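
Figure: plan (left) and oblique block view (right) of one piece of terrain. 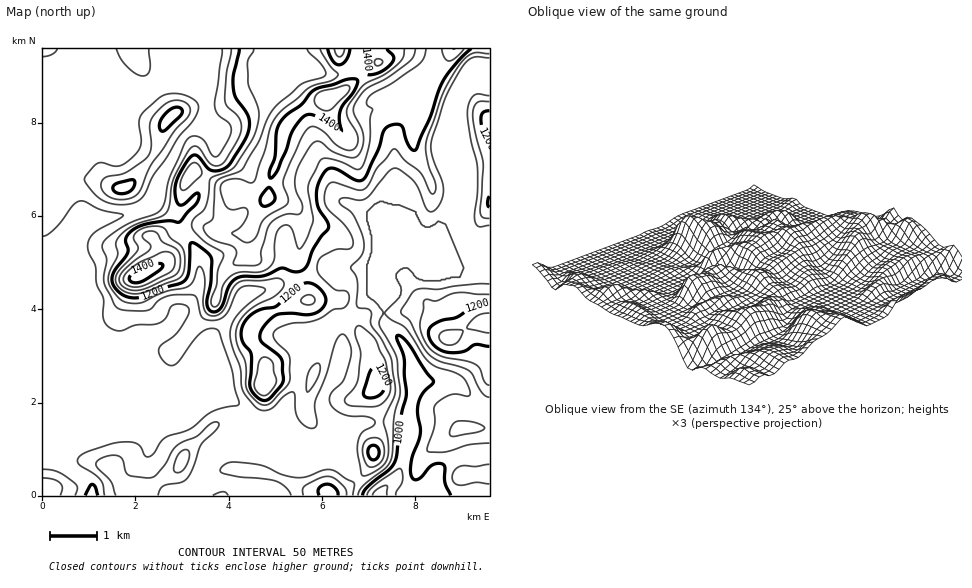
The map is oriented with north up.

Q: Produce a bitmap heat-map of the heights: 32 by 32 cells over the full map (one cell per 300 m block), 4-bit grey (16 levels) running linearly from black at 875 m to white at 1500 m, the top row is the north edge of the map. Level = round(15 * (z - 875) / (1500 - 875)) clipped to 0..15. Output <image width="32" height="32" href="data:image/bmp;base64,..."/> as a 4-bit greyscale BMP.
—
<image width="32" height="32" href="data:image/bmp;base64,Qk12AgAAAAAAAHYAAAAoAAAAIAAAACAAAAABAAQAAAAAAAACAAATCwAAEwsAABAAAAAAAAAAAAAAABEREQAiIiIAMzMzAERERABVVVUAZmZmAHd3dwCIiIgAmZmZAKqqqgC7u7sAzMzMAN3d3QDu7u4A////AGVDRmZVVURVVWeHUhIiJERURFZVZlVVZlVWZVUyMzRVREVmVFZlVVVURFRXYzQ0RERERURFZUREREREWGM0VERERERERFVURERVRFZTJFVVREREREREVUVEZlVVUzRVVURERERERERWZWVWd2Q0RVVEREREREREaYZmVnh0M0RGRERERERERGmXZ1V4dDM0V0RERERERER5l2ZlZ3Q0VmdERERERERFeIZmZWdjNoiIRERERERERoh2ZmV3Q1eZmURERURERVWId3dmZUVniJlEREZmVEaGZ4iYd2VFZ3eIRERYmXZnl1VnmXdURFZmdkREaty5d5h3d4dmVERERFVERFi8y4eaqpiHZlRERERERERnmrqImrqZmHZkREREREREV5qpibvLmZh3ZERERERUREVniJq7zKmph1RERERWVURFVWeJu7zLqHZUREVUV1VVZ3VYiLzM26hmZVVWZEdVVneGV5msvMuod4dVV2RHVVVmZ1aYeavcqYiYZndURlVVVVZld1ebzLqrqHeGRFdVVVVWdmVWis26vLl3h0RXVVVVVodlVnnNzMy5iIhUaFVVVVZ4dVeJrN3sqZmYZGhVVVVVVmVniarO/rmZiXRWVVVVVVVVV5mqq83LqYiFRFVVVWZVVVeZqqq8zcqYh0RVVVVmVVVXmaqqzc3cqZl2"/>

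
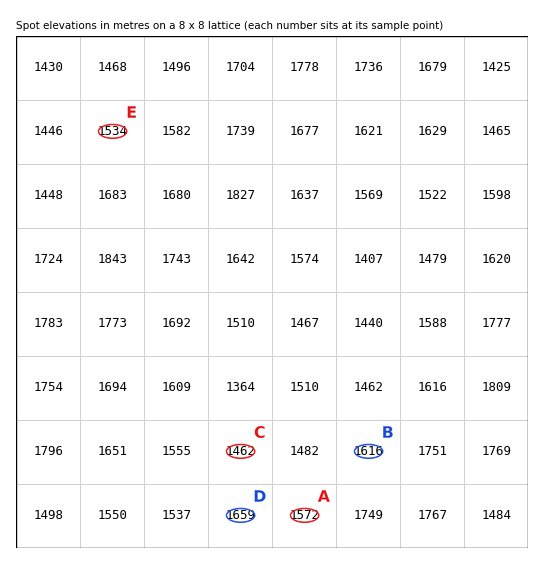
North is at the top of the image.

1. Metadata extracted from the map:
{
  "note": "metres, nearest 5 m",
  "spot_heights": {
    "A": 1570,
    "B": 1615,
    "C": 1460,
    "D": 1660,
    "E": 1535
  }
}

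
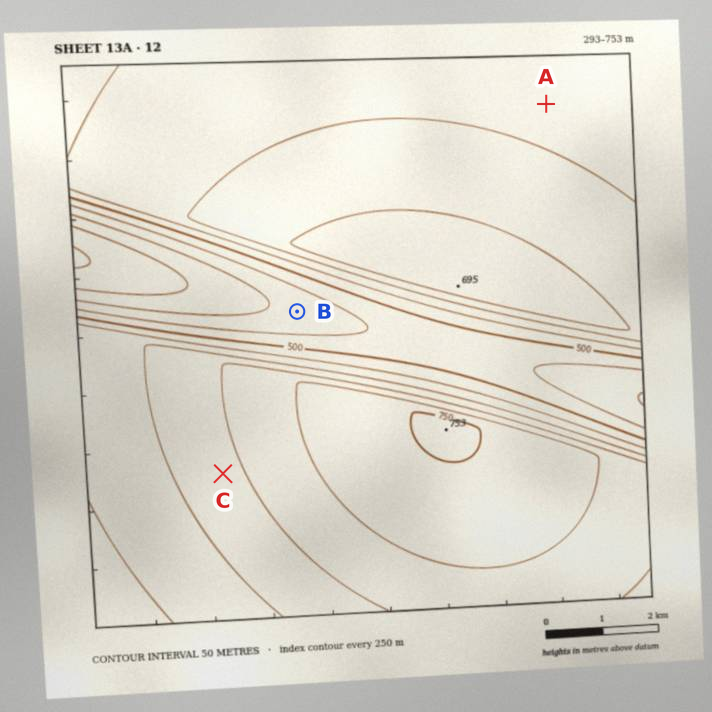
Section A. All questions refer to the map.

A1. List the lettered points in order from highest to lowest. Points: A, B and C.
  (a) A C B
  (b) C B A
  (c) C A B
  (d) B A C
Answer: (c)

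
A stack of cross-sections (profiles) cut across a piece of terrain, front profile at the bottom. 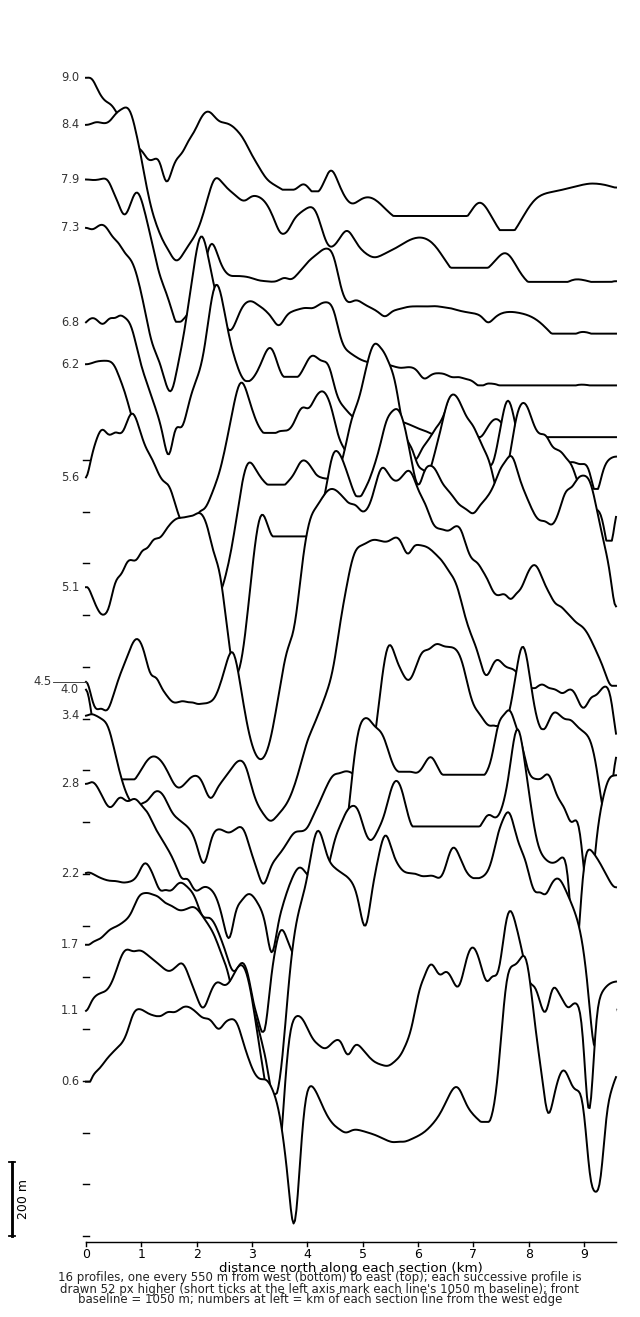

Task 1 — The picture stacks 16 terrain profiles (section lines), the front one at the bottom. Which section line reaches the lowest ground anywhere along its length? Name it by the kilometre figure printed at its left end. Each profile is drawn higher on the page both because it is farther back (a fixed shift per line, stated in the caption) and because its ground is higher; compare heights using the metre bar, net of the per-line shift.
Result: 0.6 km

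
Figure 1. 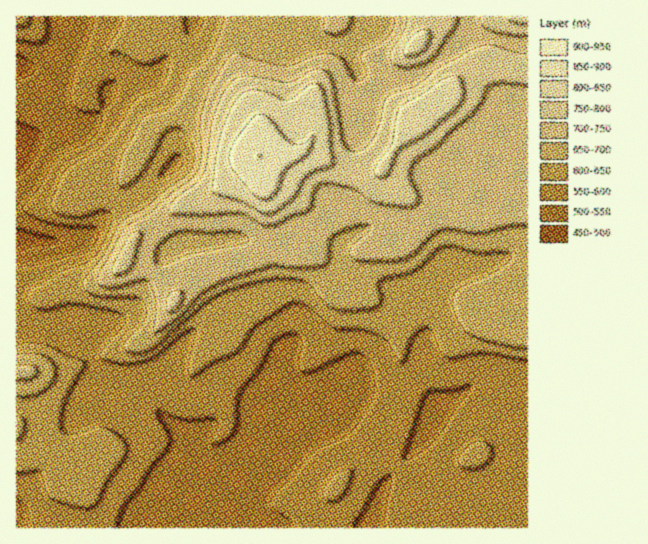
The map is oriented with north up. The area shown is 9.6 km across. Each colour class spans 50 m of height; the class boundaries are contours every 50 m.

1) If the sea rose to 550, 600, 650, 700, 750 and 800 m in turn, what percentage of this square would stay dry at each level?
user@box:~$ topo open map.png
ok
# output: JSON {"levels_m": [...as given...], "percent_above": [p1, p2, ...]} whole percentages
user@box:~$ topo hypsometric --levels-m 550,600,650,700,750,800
{"levels_m": [550, 600, 650, 700, 750, 800], "percent_above": [84, 58, 41, 29, 13, 6]}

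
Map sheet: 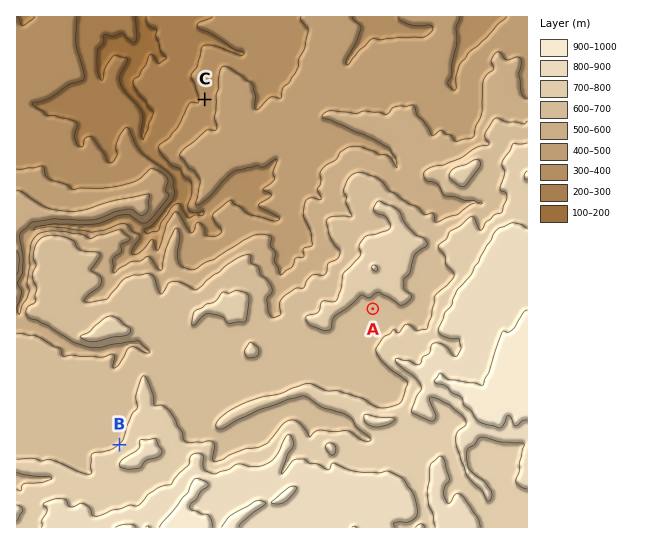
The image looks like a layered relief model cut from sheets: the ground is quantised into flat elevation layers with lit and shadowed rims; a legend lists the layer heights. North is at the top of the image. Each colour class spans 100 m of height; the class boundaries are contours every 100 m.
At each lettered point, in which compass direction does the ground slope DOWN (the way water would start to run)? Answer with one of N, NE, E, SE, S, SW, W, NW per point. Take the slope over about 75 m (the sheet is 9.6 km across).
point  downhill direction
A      S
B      NW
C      W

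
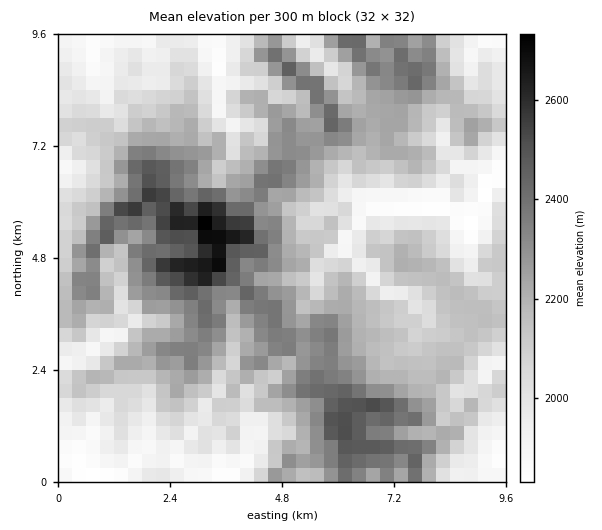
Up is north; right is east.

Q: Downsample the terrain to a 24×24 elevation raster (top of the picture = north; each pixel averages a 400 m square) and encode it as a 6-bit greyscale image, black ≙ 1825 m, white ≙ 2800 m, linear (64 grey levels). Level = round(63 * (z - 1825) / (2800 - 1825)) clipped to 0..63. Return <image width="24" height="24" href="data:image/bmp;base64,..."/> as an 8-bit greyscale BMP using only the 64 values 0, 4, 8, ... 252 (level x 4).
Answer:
<image width="24" height="24" href="data:image/bmp;base64,Qk12BgAAAAAAADYEAAAoAAAAGAAAABgAAAABAAgAAAAAAEACAAATCwAAEwsAAAABAAAAAAAAAAAAAAEBAQACAgIAAwMDAAQEBAAFBQUABgYGAAcHBwAICAgACQkJAAoKCgALCwsADAwMAA0NDQAODg4ADw8PABAQEAAREREAEhISABMTEwAUFBQAFRUVABYWFgAXFxcAGBgYABkZGQAaGhoAGxsbABwcHAAdHR0AHh4eAB8fHwAgICAAISEhACIiIgAjIyMAJCQkACUlJQAmJiYAJycnACgoKAApKSkAKioqACsrKwAsLCwALS0tAC4uLgAvLy8AMDAwADExMQAyMjIAMzMzADQ0NAA1NTUANjY2ADc3NwA4ODgAOTk5ADo6OgA7OzsAPDw8AD09PQA+Pj4APz8/AEBAQABBQUEAQkJCAENDQwBEREQARUVFAEZGRgBHR0cASEhIAElJSQBKSkoAS0tLAExMTABNTU0ATk5OAE9PTwBQUFAAUVFRAFJSUgBTU1MAVFRUAFVVVQBWVlYAV1dXAFhYWABZWVkAWlpaAFtbWwBcXFwAXV1dAF5eXgBfX18AYGBgAGFhYQBiYmIAY2NjAGRkZABlZWUAZmZmAGdnZwBoaGgAaWlpAGpqagBra2sAbGxsAG1tbQBubm4Ab29vAHBwcABxcXEAcnJyAHNzcwB0dHQAdXV1AHZ2dgB3d3cAeHh4AHl5eQB6enoAe3t7AHx8fAB9fX0Afn5+AH9/fwCAgIAAgYGBAIKCggCDg4MAhISEAIWFhQCGhoYAh4eHAIiIiACJiYkAioqKAIuLiwCMjIwAjY2NAI6OjgCPj48AkJCQAJGRkQCSkpIAk5OTAJSUlACVlZUAlpaWAJeXlwCYmJgAmZmZAJqamgCbm5sAnJycAJ2dnQCenp4An5+fAKCgoAChoaEAoqKiAKOjowCkpKQApaWlAKampgCnp6cAqKioAKmpqQCqqqoAq6urAKysrACtra0Arq6uAK+vrwCwsLAAsbGxALKysgCzs7MAtLS0ALW1tQC2trYAt7e3ALi4uAC5ubkAurq6ALu7uwC8vLwAvb29AL6+vgC/v78AwMDAAMHBwQDCwsIAw8PDAMTExADFxcUAxsbGAMfHxwDIyMgAycnJAMrKygDLy8sAzMzMAM3NzQDOzs4Az8/PANDQ0ADR0dEA0tLSANPT0wDU1NQA1dXVANbW1gDX19cA2NjYANnZ2QDa2toA29vbANzc3ADd3d0A3t7eAN/f3wDg4OAA4eHhAOLi4gDj4+MA5OTkAOXl5QDm5uYA5+fnAOjo6ADp6ekA6urqAOvr6wDs7OwA7e3tAO7u7gDv7+8A8PDwAPHx8QDy8vIA8/PzAPT09AD19fUA9vb2APf39wD4+PgA+fn5APr6+gD7+/sA/Pz8AP39/QD+/v4A////AAwEBAggKBgQCAgoZGhgeJh8gHiEPCAUDAgIGBwMGBQsGBwQQGxshKSonJSMVDQcCBQMGCwUJCwkMDwQOEhwnLCYkHhoaFQgFCAkJDggOEQkQDAoNFBwpKygpJiEVFQ4JDRELEAsTFxANEhMaHiMnKygmHxkUDhMQEBYWExEWGxkQFhQTHSUkIhsZGBYXEAgOBQYRGRkdHyAZEx8dGh8iHRkVFRQWFgwGDQ0EDBkfICEeFBshIyAjGxcWExEUFBQQFhQOCw8TGyMkFx8kHR4iGxcUEg8SFRYVGBsZDRcdICYhHCUkHBQYGRYTDgwUFhYUGCQZEyAkKywnJSIaFxETGA8JDxMVFQ8REyAVFiIuMzY4KCAgGhQNEAcSGBcWCw0TEyIeGCQlKS43LCohGBYNBREUGBQOBgkSEBkpICEsMTQ4NSohFxAUBwsNEBEOAwINEBQhLSwrMjM0KCMdFA4ODQMDAgICAgELDA8VHSstJyQjHSIeGxYQCAYGBwUDDAMFBAoTHioqIhwTGh0mIhsUDxIPExQNCQMBCQ4SGiUiIB8YEBceIB4YFRYYGRgOCwwFEBATFBkaGRcWDBEbIB0hHxkaFxEJFhgODxEPDhUUGBUICQ8bHhknHhobGxUOGBcSCwsHDw0RExIGEhoTExwiFRkbHRoXFg8NCwcFCgkIDxAECAsSIiUWERwhJSYcEQsLCAQECgwIDgoBChYgIhIMFyQfJSMYCQkJBgMDBgUICgcCCBIfEggYJiEeIB8WDAMEA=="/>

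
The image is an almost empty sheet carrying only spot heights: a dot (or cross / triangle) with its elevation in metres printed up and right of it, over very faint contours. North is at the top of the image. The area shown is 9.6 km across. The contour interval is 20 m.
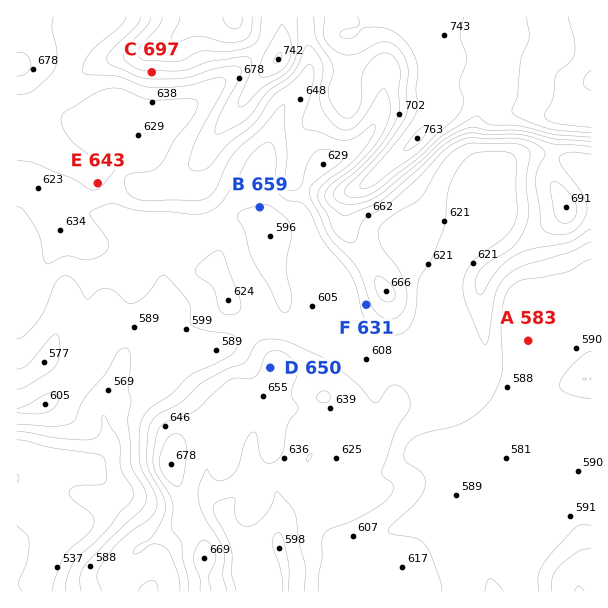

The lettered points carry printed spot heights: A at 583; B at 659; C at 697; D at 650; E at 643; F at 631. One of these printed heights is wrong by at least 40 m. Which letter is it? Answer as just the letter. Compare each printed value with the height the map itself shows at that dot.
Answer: B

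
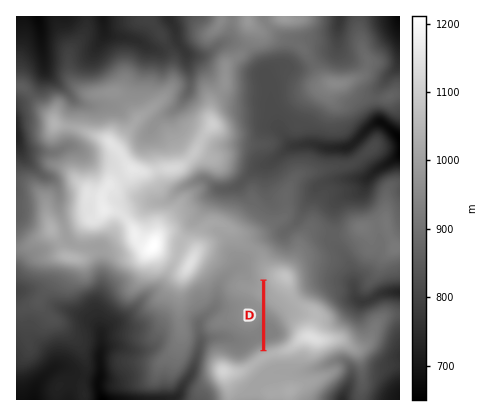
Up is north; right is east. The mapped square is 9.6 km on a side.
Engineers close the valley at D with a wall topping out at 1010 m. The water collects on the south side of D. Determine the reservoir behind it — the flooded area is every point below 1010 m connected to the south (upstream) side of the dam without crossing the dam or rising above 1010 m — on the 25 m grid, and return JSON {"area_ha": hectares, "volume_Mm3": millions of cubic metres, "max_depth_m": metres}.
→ {"area_ha": 57.2, "volume_Mm3": 22.74, "max_depth_m": 75}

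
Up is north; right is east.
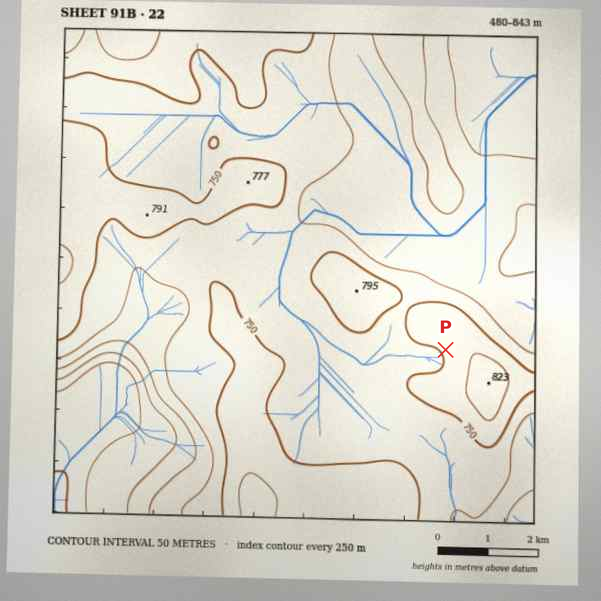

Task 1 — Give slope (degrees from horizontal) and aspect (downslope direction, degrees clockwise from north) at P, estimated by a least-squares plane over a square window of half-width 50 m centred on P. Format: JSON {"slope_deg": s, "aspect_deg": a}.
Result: {"slope_deg": 5, "aspect_deg": 237}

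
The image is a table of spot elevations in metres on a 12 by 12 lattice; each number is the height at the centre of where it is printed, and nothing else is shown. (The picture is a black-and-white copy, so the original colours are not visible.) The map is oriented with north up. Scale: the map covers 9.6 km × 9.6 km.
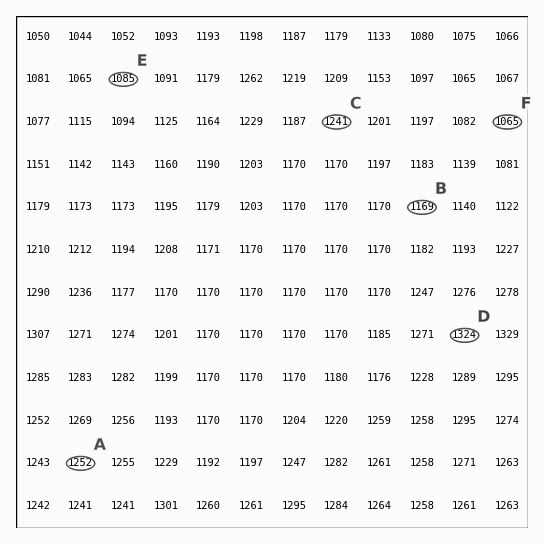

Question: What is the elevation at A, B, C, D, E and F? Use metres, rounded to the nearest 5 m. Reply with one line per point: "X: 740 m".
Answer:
A: 1250 m
B: 1170 m
C: 1240 m
D: 1325 m
E: 1085 m
F: 1065 m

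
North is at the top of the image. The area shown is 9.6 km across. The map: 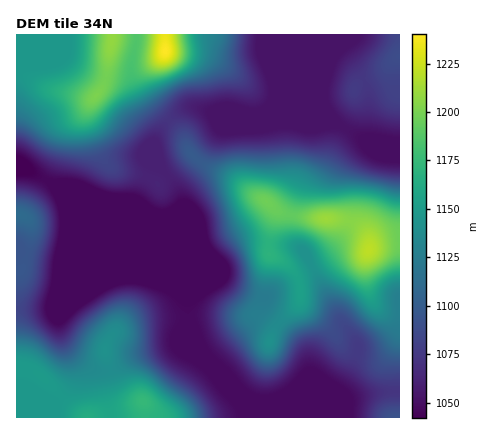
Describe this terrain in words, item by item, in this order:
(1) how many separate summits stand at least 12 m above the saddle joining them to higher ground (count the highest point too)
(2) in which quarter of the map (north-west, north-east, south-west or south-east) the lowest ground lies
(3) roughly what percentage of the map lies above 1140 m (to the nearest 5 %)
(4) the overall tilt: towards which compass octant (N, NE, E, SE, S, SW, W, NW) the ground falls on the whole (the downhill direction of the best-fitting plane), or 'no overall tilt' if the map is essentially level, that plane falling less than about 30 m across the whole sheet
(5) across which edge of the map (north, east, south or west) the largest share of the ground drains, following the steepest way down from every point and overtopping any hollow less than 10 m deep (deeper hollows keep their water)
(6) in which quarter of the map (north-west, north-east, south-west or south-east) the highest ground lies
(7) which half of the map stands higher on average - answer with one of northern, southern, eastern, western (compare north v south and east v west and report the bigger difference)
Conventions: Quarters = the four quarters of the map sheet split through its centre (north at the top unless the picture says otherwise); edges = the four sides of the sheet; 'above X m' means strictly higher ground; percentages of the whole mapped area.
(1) There are 7 summits with 12 m or more of prominence.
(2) The lowest point lies in the north-west quarter of the map.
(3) Roughly 25 % of the ground is higher than 1140 m.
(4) No overall tilt - high and low ground are spread across the sheet.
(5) The largest share of the runoff leaves by the western edge.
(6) The highest point lies in the north-west quarter of the map.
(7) The northern half stands higher on average than the southern half.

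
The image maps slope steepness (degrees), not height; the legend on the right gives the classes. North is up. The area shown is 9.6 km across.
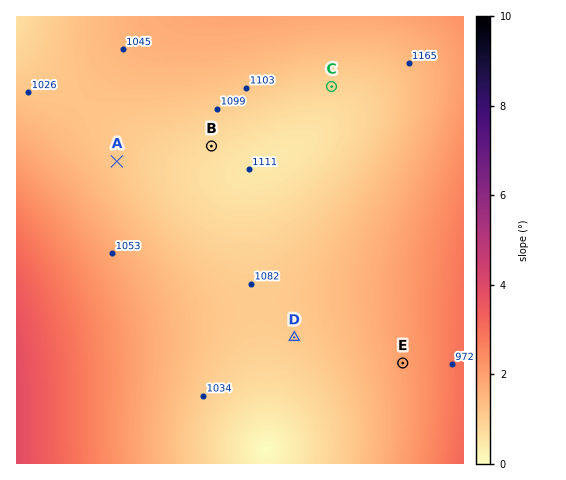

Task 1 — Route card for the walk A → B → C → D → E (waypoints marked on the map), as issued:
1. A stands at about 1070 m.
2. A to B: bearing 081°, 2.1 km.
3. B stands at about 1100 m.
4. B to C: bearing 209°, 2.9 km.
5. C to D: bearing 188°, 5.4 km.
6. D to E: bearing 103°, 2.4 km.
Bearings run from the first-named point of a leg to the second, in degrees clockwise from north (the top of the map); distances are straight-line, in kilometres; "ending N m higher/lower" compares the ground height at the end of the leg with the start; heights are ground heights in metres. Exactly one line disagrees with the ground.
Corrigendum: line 4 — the bearing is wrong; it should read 64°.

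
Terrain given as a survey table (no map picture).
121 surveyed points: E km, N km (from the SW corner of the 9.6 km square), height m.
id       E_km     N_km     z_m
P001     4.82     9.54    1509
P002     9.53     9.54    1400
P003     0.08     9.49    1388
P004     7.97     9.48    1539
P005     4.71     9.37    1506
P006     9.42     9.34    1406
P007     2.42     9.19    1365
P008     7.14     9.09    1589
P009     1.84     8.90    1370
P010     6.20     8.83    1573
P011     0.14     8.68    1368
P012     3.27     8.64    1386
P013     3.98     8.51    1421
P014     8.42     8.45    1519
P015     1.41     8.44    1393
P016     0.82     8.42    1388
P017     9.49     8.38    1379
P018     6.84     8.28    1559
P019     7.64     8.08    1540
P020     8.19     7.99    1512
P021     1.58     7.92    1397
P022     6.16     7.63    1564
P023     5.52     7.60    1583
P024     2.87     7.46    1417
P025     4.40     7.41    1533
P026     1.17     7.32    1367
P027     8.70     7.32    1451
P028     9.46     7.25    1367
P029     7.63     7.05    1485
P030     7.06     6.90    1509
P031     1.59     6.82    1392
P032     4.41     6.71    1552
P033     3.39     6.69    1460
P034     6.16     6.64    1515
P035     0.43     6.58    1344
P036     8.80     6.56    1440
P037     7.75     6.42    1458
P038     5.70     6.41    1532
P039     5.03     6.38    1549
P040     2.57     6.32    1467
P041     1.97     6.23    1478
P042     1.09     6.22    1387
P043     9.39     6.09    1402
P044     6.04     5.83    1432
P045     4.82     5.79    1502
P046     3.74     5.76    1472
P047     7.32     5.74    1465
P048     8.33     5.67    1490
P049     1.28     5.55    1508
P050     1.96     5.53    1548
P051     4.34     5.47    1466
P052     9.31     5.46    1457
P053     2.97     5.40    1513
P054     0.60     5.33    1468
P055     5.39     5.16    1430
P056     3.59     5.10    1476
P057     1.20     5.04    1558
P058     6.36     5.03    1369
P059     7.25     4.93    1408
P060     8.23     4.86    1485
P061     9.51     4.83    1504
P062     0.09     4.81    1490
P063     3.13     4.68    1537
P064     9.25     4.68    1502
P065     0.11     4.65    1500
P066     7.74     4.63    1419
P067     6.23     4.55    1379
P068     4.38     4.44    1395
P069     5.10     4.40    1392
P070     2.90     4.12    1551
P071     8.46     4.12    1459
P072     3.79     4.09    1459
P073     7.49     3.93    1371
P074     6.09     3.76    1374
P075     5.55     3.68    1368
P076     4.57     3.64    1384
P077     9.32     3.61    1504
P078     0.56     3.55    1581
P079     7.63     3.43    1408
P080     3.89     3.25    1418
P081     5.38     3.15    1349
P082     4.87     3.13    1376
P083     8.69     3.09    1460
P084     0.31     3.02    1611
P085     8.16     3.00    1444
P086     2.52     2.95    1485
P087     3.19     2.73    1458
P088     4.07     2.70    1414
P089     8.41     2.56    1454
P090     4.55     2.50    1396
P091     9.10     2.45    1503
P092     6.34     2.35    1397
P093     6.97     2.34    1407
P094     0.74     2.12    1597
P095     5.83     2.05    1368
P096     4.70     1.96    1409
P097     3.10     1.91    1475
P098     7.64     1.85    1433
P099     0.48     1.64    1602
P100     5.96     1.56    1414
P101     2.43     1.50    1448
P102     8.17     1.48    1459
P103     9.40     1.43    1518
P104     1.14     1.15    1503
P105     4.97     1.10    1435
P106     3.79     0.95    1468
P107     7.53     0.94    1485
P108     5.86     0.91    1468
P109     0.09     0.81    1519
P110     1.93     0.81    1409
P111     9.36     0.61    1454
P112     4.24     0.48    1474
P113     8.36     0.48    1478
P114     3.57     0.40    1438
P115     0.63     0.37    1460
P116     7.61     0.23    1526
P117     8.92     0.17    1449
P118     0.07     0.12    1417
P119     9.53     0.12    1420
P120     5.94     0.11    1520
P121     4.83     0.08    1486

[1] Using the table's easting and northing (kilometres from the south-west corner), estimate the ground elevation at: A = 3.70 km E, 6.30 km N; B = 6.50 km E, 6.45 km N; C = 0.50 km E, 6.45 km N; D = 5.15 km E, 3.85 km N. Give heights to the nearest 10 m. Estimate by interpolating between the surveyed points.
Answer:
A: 1470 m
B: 1480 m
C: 1350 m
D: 1380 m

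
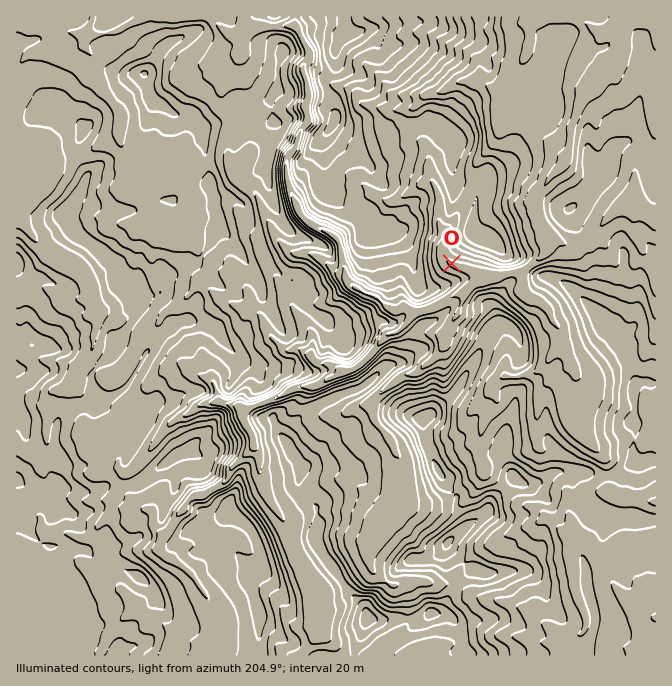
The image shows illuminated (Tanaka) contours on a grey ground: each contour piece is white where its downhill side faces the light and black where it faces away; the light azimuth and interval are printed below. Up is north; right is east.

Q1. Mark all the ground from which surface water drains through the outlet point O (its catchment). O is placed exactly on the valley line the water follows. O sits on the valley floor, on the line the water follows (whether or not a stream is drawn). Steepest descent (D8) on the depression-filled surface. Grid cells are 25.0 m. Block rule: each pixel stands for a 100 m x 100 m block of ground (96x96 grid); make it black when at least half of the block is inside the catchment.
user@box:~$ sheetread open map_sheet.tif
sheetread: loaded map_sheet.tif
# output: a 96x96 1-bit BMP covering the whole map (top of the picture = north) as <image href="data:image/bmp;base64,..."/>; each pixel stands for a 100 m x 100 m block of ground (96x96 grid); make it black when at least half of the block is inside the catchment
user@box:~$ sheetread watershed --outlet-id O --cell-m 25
<image width="96" height="96" href="data:image/bmp;base64,Qk2+BAAAAAAAAD4AAAAoAAAAYAAAAGAAAAABAAEAAAAAAIAEAAATCwAAEwsAAAIAAAAAAAAA////AAAAAAAAAAAAAAAAAAAAAAAAAAAAAAAAAAAAAAAAAAAAAAAAAAAAAAAAAAAAAAAAAAAAAAAAAAAAAAAAAAAAAAAAAAAAAAAAAAAAAAAAAAAAAAAAAAAAAAAAAAAAAAAAAAAAAAAAAAAAAAAAAAAAAAAAAAAAAAAAAAAAAAAAAAAAAAAAAAAAAAAAAAAAAAAAAAAAAAAAAAAAAAAAAAAAAAAAAAAAAAAAAAAAAAAAAAAAAAAAAAAAAAAAAAAAAAAAAAAAAAAAAAAAAAAAAAAAAAAAAAAAAAAAAAAAAAAAAAAAAAAAAAAAAAAAAAAAAAAAAAAAAAAAAAAAAAAAAAAAAAAAAAAAAAAAAAAAAAAAAAAAAAAAAAAAAAAAAAAAAAAAAAAAAAAAAAAAAAAAAAAAAAAAAAAAAAAAAAAAAAAAAAAAAAAAAAAAAAAAAAAAAAAAAAAAAAAAAAAAAAAAAAAAAAAAAAAAAAAAAAAAAAAAAAAAAAAAAAAAAAAAAAAAAAAAAAAAAAAAAAAAAAAAAAAAAAAAAAAAAAAAAAAAAAAAAAAAAAAAAAAAAAAAAAAAAAAAAAAAAAAAAAAAAAAAAAAAAAAAAAAAAAAAAAAAAAAAAAAAAAAAAAAAAAAAAAAAAAAAAAAAAAAAAAAAAAAAAAAAAAAAAAAAAAAAAAAAAAAAAAAAAAAAAAAAAAAAAAAAAAAAAAAAAAAAAAAAAAAAAAAAAAAAAAAAAAAAAAAAAAAAAAAAAAAAAAAAAAAAAAAAAAAAAAAAAAAAAAAAAAAAAAAAAAAAAAAAAAAAAAAAAAAAAAAAAAAAAAAAAAAAAAAAAAAAAAAAAAAAAAAAAAAAAAAAAAAAAAAAAAAAAAAAAAAAAAAAAAAAAAAAAAAAAAAAAAAABAAAAAAAAAAAAAAADgAAAAAAAAAAAAAADwAAAAAAAAAAAAAAD4AAAAAAAAAAAAAAH4AAAAAAAAAAAAAAH8AAAAAAAAAAAAAAP+AAAAAAAAAAAAAAf/AAAAAAAAAAAAAD//gAAAAAAAAAAAAH//gAAAAAAAAAAAAP//gAAAAAAAAAAAAP//gAAAAAAAAAAAB///gAAAAAAAAAAAD///gAAAAAAAAAAAH///gAAAAAAAAAAAP///gAAAAAAAAAAAP//8AAAAAAAAAAAAP//8AAAAAAAAAAAAP//8AAAAAAAAAAAAP//8AAAAAAAAAAAAP//8AAAAAAAAAAAAP//8AAAAAAAAAAAAP//4AAAAAAAAAAAAHAfwAAAAAAAAAAAAGAHgAAAAAAAAAAAAAAAAAAAAAAAAAAAAAAAAAAAAAAAAAAAAAAAAAAAAAAAAAAAAAAAAAAAAAAAAAAAAAAAAAAAAAAAAAAAAAAAAAAAAAAAAAAAAAAAAAAAAAAAAAAAAAAAAAAAAAAAAAAAAAAAAAAAAAAAAAAAAAAAAAAAAAAAAAAAAAAAAAAAAAAAAAAAAAAAAAAAAAAAAAAAAAAAAAAAAAAAAAAAAAAAAAAAAAAAAAAAAAAAAAAAAAAAAAAAAAAAAAAAAA="/>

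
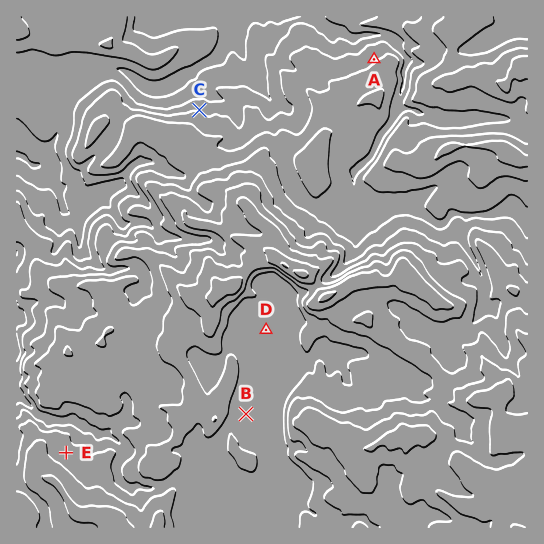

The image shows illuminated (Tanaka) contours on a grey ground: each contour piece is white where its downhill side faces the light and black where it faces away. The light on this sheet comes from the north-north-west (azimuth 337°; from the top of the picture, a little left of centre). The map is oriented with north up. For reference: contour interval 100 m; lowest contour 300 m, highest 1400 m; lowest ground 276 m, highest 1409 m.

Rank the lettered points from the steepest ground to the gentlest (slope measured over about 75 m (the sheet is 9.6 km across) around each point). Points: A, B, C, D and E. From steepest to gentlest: C A E B D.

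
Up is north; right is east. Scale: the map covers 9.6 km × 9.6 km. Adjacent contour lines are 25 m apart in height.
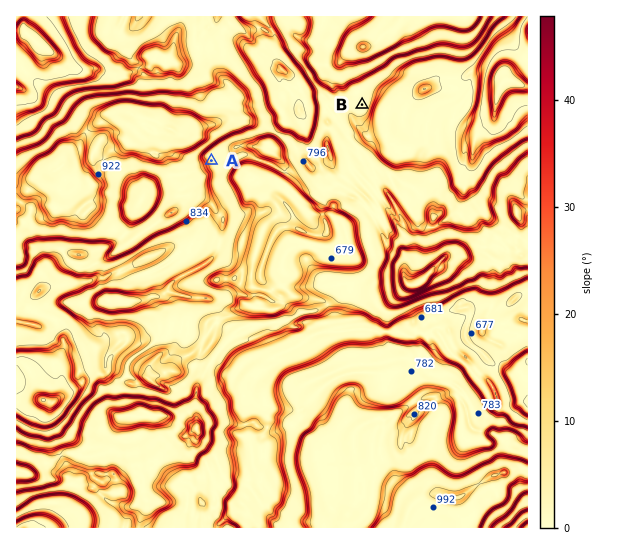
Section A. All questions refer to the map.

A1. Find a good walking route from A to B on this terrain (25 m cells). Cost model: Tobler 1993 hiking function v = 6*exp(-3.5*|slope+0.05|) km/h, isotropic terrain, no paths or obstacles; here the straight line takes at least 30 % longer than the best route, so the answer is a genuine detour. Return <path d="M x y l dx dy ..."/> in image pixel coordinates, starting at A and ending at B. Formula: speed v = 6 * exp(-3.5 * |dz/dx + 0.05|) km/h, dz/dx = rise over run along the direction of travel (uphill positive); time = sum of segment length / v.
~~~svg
<path d="M211 161l8-8 3-2 7-6 25-12 20 0 5 2 3 0 17 8 3 0 3 2 2 0 3-2 13-13 8-4 6-5 2-2 7-6 16-8"/>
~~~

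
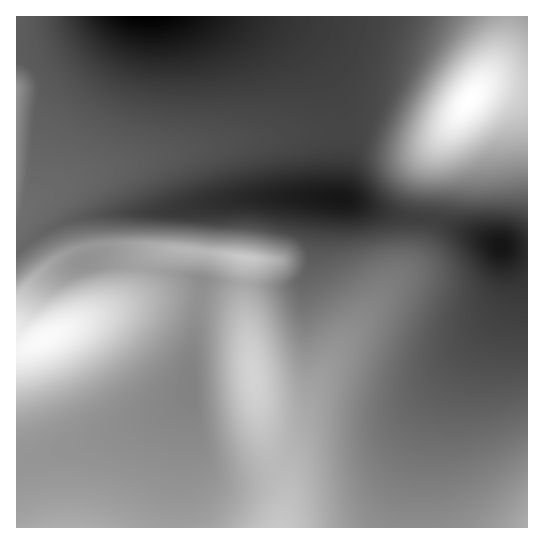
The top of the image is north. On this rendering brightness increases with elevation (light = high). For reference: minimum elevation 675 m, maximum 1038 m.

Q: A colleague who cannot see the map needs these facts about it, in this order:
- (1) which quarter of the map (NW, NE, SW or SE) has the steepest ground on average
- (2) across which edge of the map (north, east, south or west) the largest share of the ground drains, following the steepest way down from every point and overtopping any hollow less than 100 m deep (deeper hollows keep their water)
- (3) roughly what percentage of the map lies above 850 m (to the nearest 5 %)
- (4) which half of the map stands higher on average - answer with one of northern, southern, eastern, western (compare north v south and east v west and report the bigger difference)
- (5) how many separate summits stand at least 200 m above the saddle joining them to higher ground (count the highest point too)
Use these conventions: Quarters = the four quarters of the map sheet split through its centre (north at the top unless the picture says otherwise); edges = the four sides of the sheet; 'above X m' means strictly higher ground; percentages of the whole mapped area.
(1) The steepest ground, on average, is in the north-east quarter.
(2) Drainage is mainly to the east: more ground falls towards that edge than towards any other.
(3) About 50 % of the map lies above 850 m.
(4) Taken as a whole, the southern half is higher than the northern.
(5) Counting only tops that stand 200 m proud, the map has 2 summits.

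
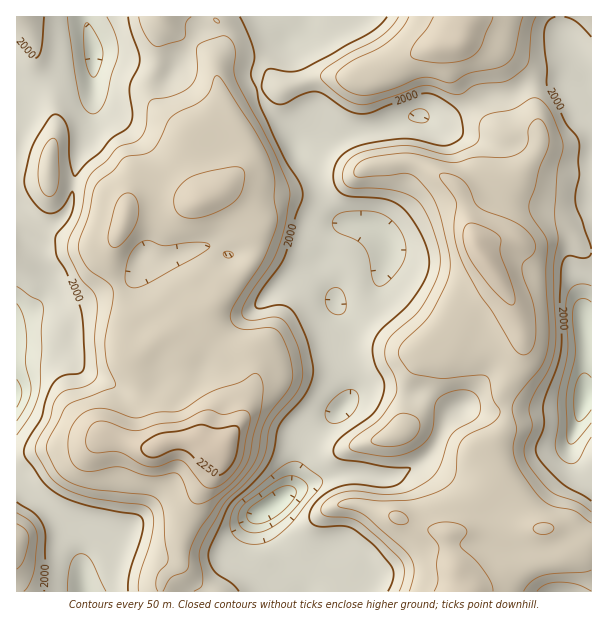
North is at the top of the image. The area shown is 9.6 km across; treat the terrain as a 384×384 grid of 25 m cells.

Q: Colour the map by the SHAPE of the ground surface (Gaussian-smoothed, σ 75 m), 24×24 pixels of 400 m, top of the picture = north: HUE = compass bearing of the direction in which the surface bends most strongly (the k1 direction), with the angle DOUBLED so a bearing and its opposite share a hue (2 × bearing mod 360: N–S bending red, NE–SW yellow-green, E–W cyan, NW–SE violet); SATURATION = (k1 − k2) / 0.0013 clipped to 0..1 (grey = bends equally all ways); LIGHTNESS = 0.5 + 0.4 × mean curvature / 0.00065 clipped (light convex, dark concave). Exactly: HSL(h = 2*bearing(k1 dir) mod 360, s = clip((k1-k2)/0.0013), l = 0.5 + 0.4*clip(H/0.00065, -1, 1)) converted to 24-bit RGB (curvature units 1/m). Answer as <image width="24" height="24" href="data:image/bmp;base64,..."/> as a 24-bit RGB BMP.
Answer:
<image width="24" height="24" href="data:image/bmp;base64,Qk32BgAAAAAAADYAAAAoAAAAGAAAABgAAAABABgAAAAAAMAGAAATCwAAEwsAAAAAAAAAAAAAhNZxT2uSWSZ9X6+PL1WZ08OtxnGCVNygQ7Swkj9wgnODhXN/dYaAgoR9ZXl0Izs70q9GjYViocB9oG6kr2iW4j+oYjmqU8yIrtSPLCl4dT6cbauILGB8xIlszJhwu91BJjhLaH6wmnKxjnqLfIVuf3dudDdTbCsxTt4/WKpdoLdlf1hrhGpwoV+LgXe+qJ3B6M3nRRaPhGuMhXdgOGVLVX411ruK65t9CqhaAaWPgCPk8W/X0TAnUEcidSlUlty5b8y7e6m6rH24cWaReGqSh4C6fafDgMfEhRcydhM0dTkXgmwmiIw1FH9InMRj7Hxm9ccUFSoJADMHDnxp+Mz/3Mz/zOn/zuH9sXTosWyzm1xihW9ycYd2X8mAZLXFfcykbhtKxChzocnOfr3Na2O/e7gwLGk/y0RJ+9bQYpi1IXeXATIfIYoAYJwAb1cBLyoEc3ggpkpesVpYlYF4frWEbMiQW3NJdx8mniHTn8/Gw42xuH2sWS2y7MDsHTyuZNGr8OHWvqrfE0/WHEXlYIG+7TCQsT4hk7UzDXMHH2NRxJODjpyAq9puUGA4OX9znxvDa13D0pW9pZK6r6jOYbzyi4/jwav8oaborZXe8p+gL0lpM1Z0SqCZJ5bo3ML78tH62sjmAHmTdsbO043G2JqLdVGyNLFYACtmk0VcsrpqhsGpxcGIfT1GWHgxTGEmwqE7jWNJ+oeF6D+vFmhLR5xDGUEoL1sl06NW0Yd9qypCDyUOnmwe4Ndbpp9MqL5uABwzI2c5c99dVpVOvycfm1w4cpBfgYVnP4JGmYdWrG5cyXmg06DcI2KXalGjP3p1jocrs3gkxUg6PFWRL8iBzaCCyqNYfL1EBgktSo+8isFOYC1JvVY+o7qSjoF0doVvbH5mbYNjiZZtppyAwcydOSaWbWSPYDSXlHm5qcKljJK0g4GyW3mdpXNh4sWjeL2TAA1xaVCKtK+AMzN3m8l6pKp/nXmZhHuVf32IYqePcqHRy7TVuH2HXDCBbG6IM2GZha/Ezp7FpX+VjX6JeGKJqF5hzt2qodKNAgA/UppIkqVyU0OAfbdUr6qCc3+NjHd7lHqLwNBcAEoMwrQs0jFkclSKd1WGWY9tM39SjVdz03mGlXZ/e0N0o9Fzrc6OzsBoEQQvY8GATniCjTpRWbM5arZYdXCNlX2Ve4eJv4ST6mtaBC8Vkm1FmWVsU2eAb6ZzWW6CO29vv2pluUhoqjtXpfOnvIBg2h9zLgtwcK2mWi1/uWdun8WUObM4UXVfaItam3h9ZZKJ6oWfUETZKoR+b3mGd3KSh515TWB7YVBycFY/wCVHtfeywKBEyLBBhRuVTUCVcVCLIkCkvKLauX6g2JZzMmRxj5ZSXYE9f2xPi6Bh576fHFd8a3WEdaainXibZT9wcEtdTk1xl9efvemxnFLLt93XgxvPZ73GmUSOKI4YGGqOw4Fp5L6wOUOtr1+prYBwTJJkZJl228ylKiaVVo+HfGE2Z1ArXUJCX3hzUZ+Qa/NpsZ9SsZNNm2g/lExqUleUkC6c0uusACRJ1tGbycJ+fkuaWXSqvqjMv5bOWaWkqLxwcF3IRSeW7QxtmpZNSI9wSZeVXappg9ltgFVZoXdcopVidJhtTDxpOiyp9vfLADNjw3ygxYiSjHGkY42Ca5Neo3Zut3Wcn9+fSiCaTiWGbmzx6NL5nJrrWZflvvL8sXTkk3a7lX6zxIKBYopiPFWPIVSH+urRGztkK29XuMJ3vDyDpXh0hopydX9mlr51iuNvQhBHYYttEZlGR98XZk/rb7ruehwbdSskukMnh3VKxYRrh8jEOkKjOWVz6up4aT6jRmyIY1Y7oZRUlbCMpYalgI2ToumbdgxYdEd/b4RuhEs0aHwHLlEGW2AWbDkxXWo+f8SThX26wtOfXsy0ejd+Ym59nbxcYZ9XVy2OflaRbdJ0W5eWrleCvc5+0rY0nBKSunpiWSdDvC8/4LWXu8ErJlAZSEQeMOoSQX0lSHApr95ZkCVifGJ+mYFWZ6VcbcFeIRZ1cKCU0KNnOWJIfkxK4O+PYChiS7O9eWfRfl3/09T4uqLb0Jnjv2zrYqjXt6ptU5WPTrVJQskvWEd6e2V9uMl8XKOTtsJMFhRIkF9K1LNOZYJHM8ac0q2MY2SwUoqEXmZTLXMuJ5UzzHHW4HvcvWzSvZfSuaPLWJa8tbyfWKeYVEiBgEeAnuB7X5OQjS2dSDiOWkiXzcKggsWHPm5mj8xtlVygg1V+an98cYFtUoVKIF0ghzo8w2ZhonFvwJqMfWSluah1gm9JOSUudVI+"/>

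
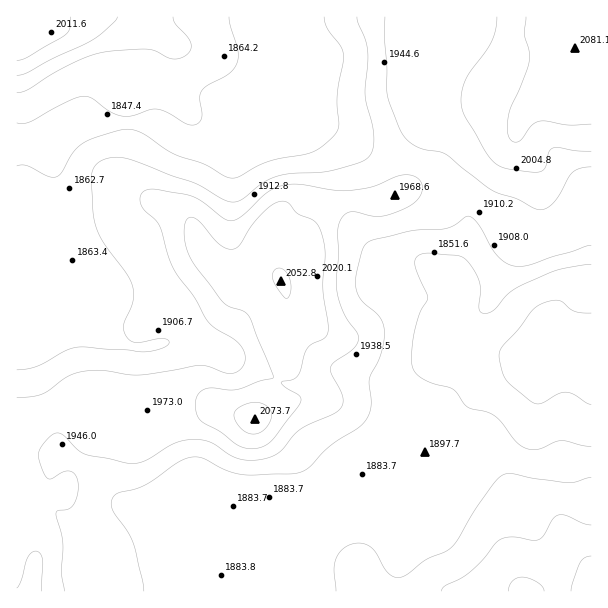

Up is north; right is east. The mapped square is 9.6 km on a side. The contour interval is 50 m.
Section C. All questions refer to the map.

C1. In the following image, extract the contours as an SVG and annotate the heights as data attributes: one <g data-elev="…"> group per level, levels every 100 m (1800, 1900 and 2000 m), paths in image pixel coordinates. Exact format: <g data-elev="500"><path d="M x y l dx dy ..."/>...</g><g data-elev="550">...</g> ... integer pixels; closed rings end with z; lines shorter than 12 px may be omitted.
<g data-elev="1800"><path d="M591 404l-4-1-14-9-7-2-8 2-16 9-5 1-4-1-27-23-4-9-3-15 1-5 3-6 16-16 13-18 10-7 9-3 7-1 5 2 12 9 16 2"/></g><g data-elev="1900"><path d="M144 591l-1-10-10-39-21-35 0-7 4-6 28-9 34-23 14-5 11 1 22 12 17 5 48-1 10-2 10-5 20-21 28-18 9-9 4-14-1-27 10-22 4-23 0-7-4-8-18-17-6-13 0-12 5-21 2-7 5-6 7-3 36-8 36-3 7-3 14-9 5 2 6 7 18 30 7 7 9 4 17-1 61-20"/><path d="M591 478l-16 4-8 1-34-5-21-4-9 1-8 7-15 21-27 43-9 6-19 8-21 16-8 2-7-4-14-22-7-7-11-2-12 4-6 7-4 9-1 9 2 19"/><path d="M17 93l12-4 23-15 20-11 29-10 46-4 8 2 16 8 12-2 7-6 1-7-4-8-11-12-3-7"/><path d="M357 17l1 6 8 18 2 10-3 44 8 31 1 14-1 10-5 8-11 5-27 8-39 2-15 3-15 8-19 16-9 2-11-3-28-16-23-7-40-16-17-3-13 4-7 6-2 7 1 41 3 12 5 12 25 34 7 14 0 13-9 23 1 10 4 7 5 2 6 0 22-4 6 2 1 4-8 5-17 3-58-5-11 0-10 4-27 15-11 3-10 1"/></g><g data-elev="2000"><path d="M42 591l1-31-3-6-4-3-4 1-4 5-7 23-4 8"/><path d="M544 591l-2-4-5-5-7-3-8-2-4 1-5 3-3 4-2 6"/><path d="M591 556l-6 1-5 6-7 19-2 9"/><path d="M251 449l10-2 9-5 29-37 2-4-1-5-15-9-4-4 1-2 11-1 4-4 3-5 4-17 3-6 5-4 13-6 3-8-5-39 2-37-4-22-6-10-18-9-7-9-6-3-9 2-11 8-12 14-12 19-6 5-7 0-7-4-19-22-7-5-6 0-4 9 2 18 6 16 32 42 6 4 13 4 5 4 25 60 0 3-13 3-23 8-31 0-6 3-4 6 0 13 4 9 21 12 16 13z"/><path d="M17 60l10-3 38-22 5-6 1-12"/><path d="M497 17l-1 12-4 11-6 11-19 26-4 10-2 11 1 9 2 7 24 41 7 8 8 4 33 5 5-1 4-3 3-15 4-5 6-1 18 4 15 0"/></g>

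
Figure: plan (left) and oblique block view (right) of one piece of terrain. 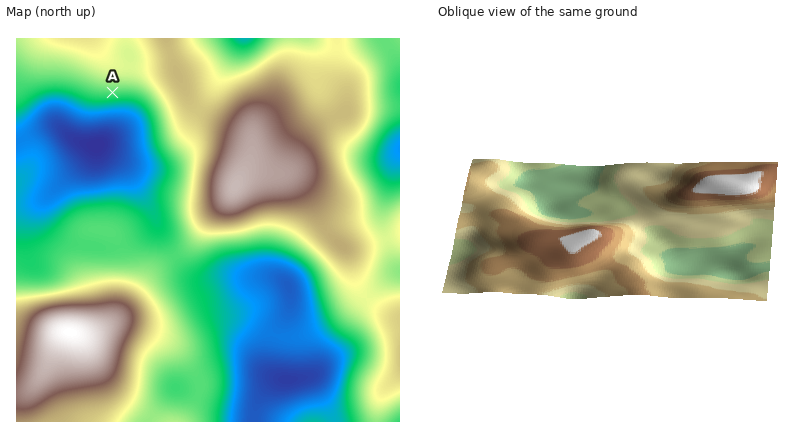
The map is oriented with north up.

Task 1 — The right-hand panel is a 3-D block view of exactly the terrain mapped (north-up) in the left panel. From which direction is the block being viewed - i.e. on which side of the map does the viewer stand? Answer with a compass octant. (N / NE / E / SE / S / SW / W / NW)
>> N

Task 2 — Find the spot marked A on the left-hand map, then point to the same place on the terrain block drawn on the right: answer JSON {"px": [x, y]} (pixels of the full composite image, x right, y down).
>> {"px": [687, 280]}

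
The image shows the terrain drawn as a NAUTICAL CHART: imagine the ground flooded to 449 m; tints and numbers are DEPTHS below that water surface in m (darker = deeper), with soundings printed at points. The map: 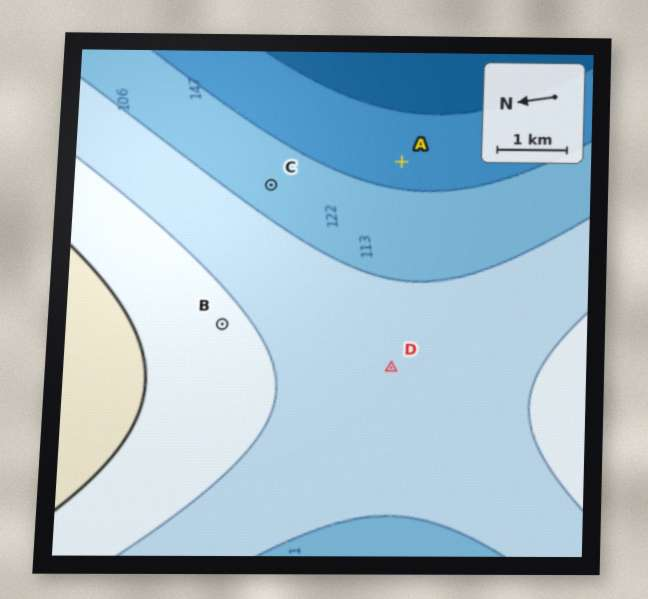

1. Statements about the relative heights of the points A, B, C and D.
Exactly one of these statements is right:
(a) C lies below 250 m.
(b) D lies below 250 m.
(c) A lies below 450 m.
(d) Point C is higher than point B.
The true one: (c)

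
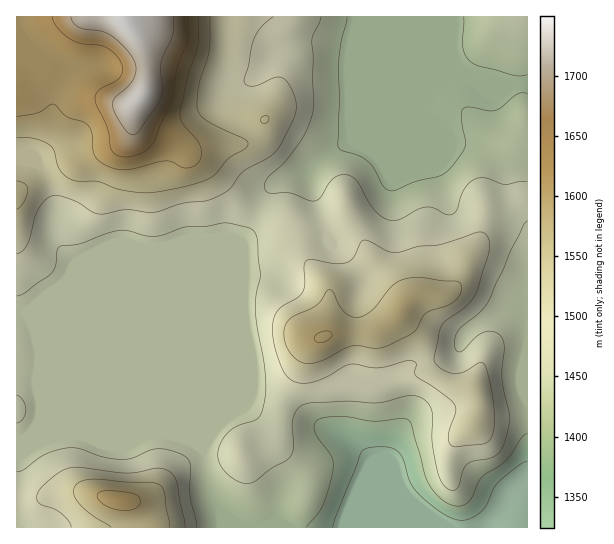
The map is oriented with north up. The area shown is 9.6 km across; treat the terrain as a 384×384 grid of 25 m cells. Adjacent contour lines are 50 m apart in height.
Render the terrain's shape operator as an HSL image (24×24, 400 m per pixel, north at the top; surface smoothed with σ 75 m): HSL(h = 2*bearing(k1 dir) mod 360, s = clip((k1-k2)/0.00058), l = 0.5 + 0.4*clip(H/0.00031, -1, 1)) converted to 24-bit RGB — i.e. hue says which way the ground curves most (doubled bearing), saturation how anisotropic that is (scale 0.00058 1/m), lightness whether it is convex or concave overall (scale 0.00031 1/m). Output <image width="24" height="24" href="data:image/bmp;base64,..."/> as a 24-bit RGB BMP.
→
<image width="24" height="24" href="data:image/bmp;base64,Qk32BgAAAAAAADYAAAAoAAAAGAAAABgAAAABABgAAAAAAMAGAAATCwAAEwsAAAAAAAAAAAAAcUGFiIFNYCoyomoUv6kDNuMAVuVYwd+xOxGuTyl6i1xKfJdPiUVx5sJXcas0JFZvf3+AgH9/gHp8bQ4enHYAKbIAJ5yXkaypVTHim2jYZF73zOP/zOD/1cz/4bXy0sx7HgkqZSRUuaVIWLhMOWp91sKdzZuUEkxoeX+AgH6AfBFizQye3PvQctDBGF5VRpFKMEKIgYa4afLQSvmEi5orfh0s9Xl5/16mYgGWdTKsydKpdKusQ4aBWslhy5aUOECqQnCAcl6BWBOMlYrZ+//MpRMxd4wVC0AeMnQ9PJono78sbE4PSTgMN04UqrwZtysjmymrMzvV4Ofcn2TPk5jGVMmziJGuzC+wbiU9TCIhMlNxscJz/6OEvD172/LZACmUSaBScINngYZKhHBjgH9+doF0e4dShHFdgHp5JJBzzrhwnkaD2ch6a4s8SSQUXRcXm2lUR56lGXujXLKx7LnU8drvvd26IQCacIPAb3GCgIB/gIB/gIB/gH9/gH9/gH9/f3+Ad4F5R35BnkR46J9gjg4kdzYuU3VEmKhMXJk6ESshRnofW6Ag/PKAh9l8MwOoo05SfHmAgIB/gH9/gH9/gH9/gH9/gH9/f3+Af3+Ae32ARix960E3x1dia57Xg43pmKDfvIvfQyTnV/X0gNL55/jTyclEMBZaZ5aDenuAgH9/gH9/gH9/gH9/gH9/gIB/f3+Af3+AfXyANxJl5EVG6KlxUqsZHEcZiW8lSpEpMrKUTfphB3uW/5+J4S89IS1pkWuafHqAgH9/gH9/gH9/gH9/gIB/gIB/f3+Af3+Adm+BJQRb26aq5tzv99T3CyH3e4PVmbx3Mpldh/VVCCkrWd0f9ZuuLCSSj2Z1f3+AgH9/gH9/gH9/gIB/gIB/gIB/f3+Af3+AXlGDDCyawvDjwMHd37bdWU/8oWn597DoiMyzxGUfOEINAEcLv6wlk0GVV5JCb4F1f4B/gH9/gIB/gIB/gIB/gIB/f3+Af3+AR0iDK9OuG8xUrSkq+Ls9MHEqLjtd0Iik96LTyG368dX2Dt/AIn9vYWp7maVuPY5bZIZ/f3+AgIB/gIB/gIB/gIB/f3+Af3+AVl6Cgq1DTkYmNocp2O/JxEjLJlNfPb5Sk9KZkXLc+4XI6oquJk1zTHODhcGBXY24Q15+aoJkf4B/gH9/gIB9f4B/f3+Af3+AXFmCpFSSb4KlTep8Xp0ymydWc7m9P82xpIdMhT0/ulpg8qakR1WoO0NwpeJ3MShxrlSJoZYzSGclclIqkJsiR3kteH4+c39JbEM+VIl5oKmBmbpybz1taI1KZ95nQFR/mZNnVKGyXm647Z+t1WbISjag4e1xFhw0c0NKzF1joGB4UHtqqLl0W257g5BeTIhfVrWNKqrHpcK+i6vLnBjPrd6dW96lNCSUs2qJpJ1XPE4x06ImxmdNgkyG7bjFQxGHfnFLXq1jvmSbeXStvn9zj3VNSpc/Tq5nSs15IZB/VMdiXDiTlSm/7PbVQ3SRIiJBYJ1Yt3KsiS3Fwc+ol27EmHTBw1ZzpADTwanRpT+wqW8lWa8gPp+K2I7coLvTYMGYgng0RGMVHW4CGDoaGbhu8OKpsRuGc0RzVYU/V3I0Onlnts2EpkiDhKtdbVswM3Y8X69bshH09srv5s2/D97OOsvAwLzWpGLft3Lr0KTbTcCPKHpwEpQ0jpAfjzVEgHt/f4B/fIB9RXxhj5k6jlNApJVIRoZySLGASI1RIzZGz3g9/PfMM8GjHuradMDQjDzNwzvD4YKWyYqNOZ2kQ4eVVlx+gH9/f4B/f4B/gH5+bWd/cZiIa4Sjt4mPgJPOXHq9i1e+MReyqdfm+uDR1Nd2CJYzG0cpRTluYVu80a7a68LVdXjBOVqQTFOCf3+Af4B/f3+Af3WHeI6Qbph5VXJ7ssCLkn6UbGaPP3ymOsn3Rqru/7nO9tnVlWu8I1FfLFlVRng2YodB4bOCs2B1UUqKSEaCf3+AgIB/f4B/eIJ/fYp3hXdwb35ifrMrh3N3iXR5e3pARWUTJR0Ox9QA/+FtzFc7QGl7I05zbpNmPY1sw6JhvoNvUFR+SEh+f3+AgIB/gIB/f4B/gnJ+kVVQgmRSpZRkg2x3gy5JpSMSeWwqIStLmf+L1cuDyrKWXrbHDyGCoJtwbHJUgpU9xMZNdk6CRVR9f3+AgIB/gH9/gH9/aFaJs3KdgYuakJyCdD2VmRre27rttK7zfMD+meKprqCG0t2gTG2kFQ9dnG5wemCarYSdwL2HUpSqNVqJfX6AgH9/gH9/gH9/UlSAnWJ8roSEpYSa"/>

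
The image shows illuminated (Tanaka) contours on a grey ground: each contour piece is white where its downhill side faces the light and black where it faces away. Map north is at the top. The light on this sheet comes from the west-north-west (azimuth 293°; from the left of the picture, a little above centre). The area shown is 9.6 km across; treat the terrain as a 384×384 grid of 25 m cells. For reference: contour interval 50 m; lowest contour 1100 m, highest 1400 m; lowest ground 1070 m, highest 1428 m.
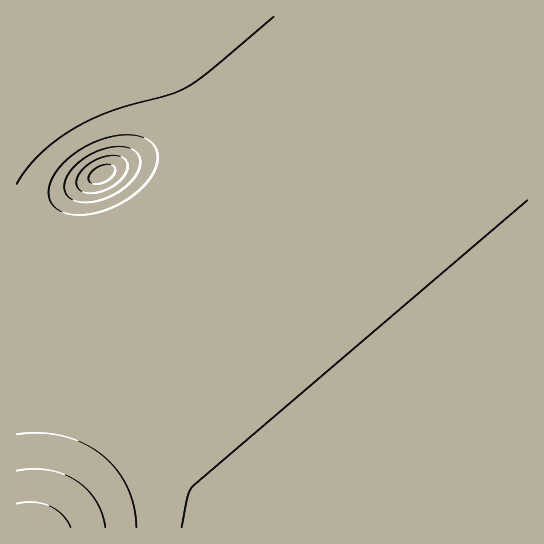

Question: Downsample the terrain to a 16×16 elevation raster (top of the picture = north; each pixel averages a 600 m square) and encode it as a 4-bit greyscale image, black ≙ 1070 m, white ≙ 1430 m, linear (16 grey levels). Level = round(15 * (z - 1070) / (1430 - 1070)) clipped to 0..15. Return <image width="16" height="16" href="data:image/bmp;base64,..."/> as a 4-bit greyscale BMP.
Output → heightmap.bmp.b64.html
<image width="16" height="16" href="data:image/bmp;base64,Qk32AAAAAAAAAHYAAAAoAAAAEAAAABAAAAABAAQAAAAAAIAAAAATCwAAEwsAABAAAAAAAAAAAAAAABEREQAiIiIAMzMzAERERABVVVUAZmZmAHd3dwCIiIgAmZmZAKqqqgC7u7sAzMzMAN3d3QDu7u4A////AO7Kh3d3d2ZnzLmId3d3dmaqmYiHd3d3ZpmYiIh3d3d2mYiIiId3d3eZmIiIiHd3d5mZmIiIiHd3mZmZiIiIh3eZmZmYiIiId5iJmZmIiIiHlkaZmZiIiIioRImZmYiIiKqYmZmZmYiIqqqpmZmZmIiqqqqpmZmZiLqqqqqZmZmY"/>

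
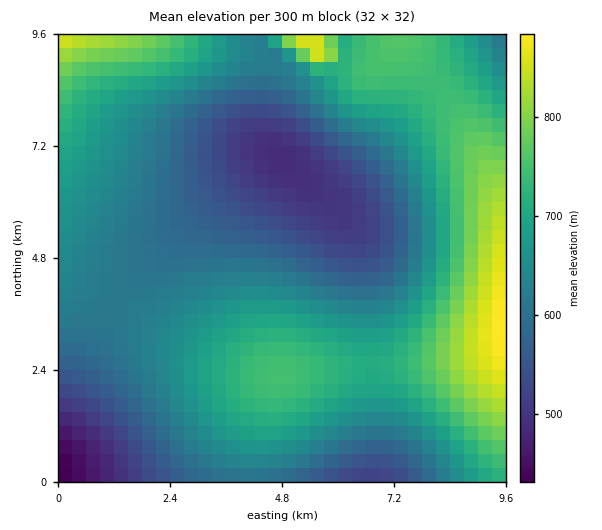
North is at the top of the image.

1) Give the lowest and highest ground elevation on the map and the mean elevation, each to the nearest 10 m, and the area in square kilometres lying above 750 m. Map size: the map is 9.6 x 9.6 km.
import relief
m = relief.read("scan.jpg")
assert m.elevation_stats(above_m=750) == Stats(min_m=420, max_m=890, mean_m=650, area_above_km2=12.4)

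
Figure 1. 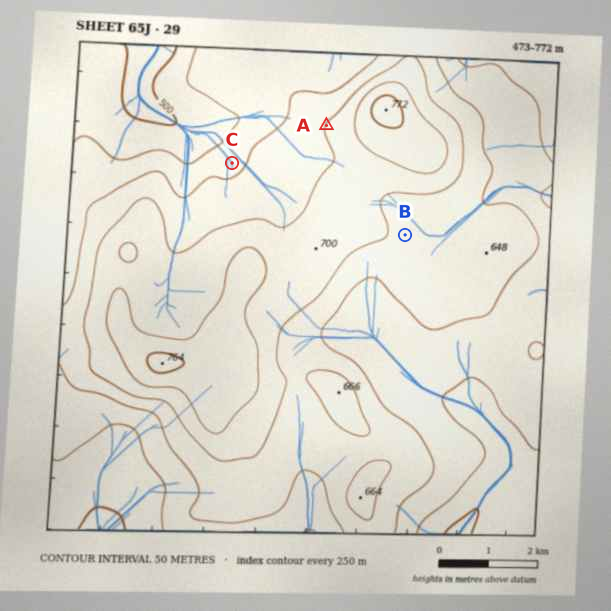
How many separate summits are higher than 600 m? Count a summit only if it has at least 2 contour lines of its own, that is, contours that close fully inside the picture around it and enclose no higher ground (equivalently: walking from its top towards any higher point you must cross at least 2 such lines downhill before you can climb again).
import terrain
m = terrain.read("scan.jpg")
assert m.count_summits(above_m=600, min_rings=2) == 2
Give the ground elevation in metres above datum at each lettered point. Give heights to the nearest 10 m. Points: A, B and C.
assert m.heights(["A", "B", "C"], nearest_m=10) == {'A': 650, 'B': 640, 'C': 580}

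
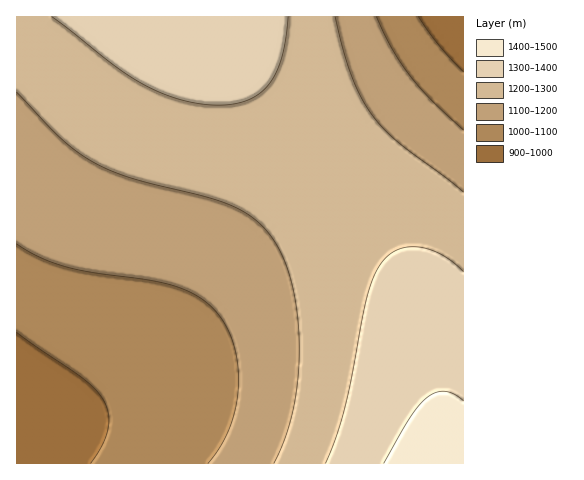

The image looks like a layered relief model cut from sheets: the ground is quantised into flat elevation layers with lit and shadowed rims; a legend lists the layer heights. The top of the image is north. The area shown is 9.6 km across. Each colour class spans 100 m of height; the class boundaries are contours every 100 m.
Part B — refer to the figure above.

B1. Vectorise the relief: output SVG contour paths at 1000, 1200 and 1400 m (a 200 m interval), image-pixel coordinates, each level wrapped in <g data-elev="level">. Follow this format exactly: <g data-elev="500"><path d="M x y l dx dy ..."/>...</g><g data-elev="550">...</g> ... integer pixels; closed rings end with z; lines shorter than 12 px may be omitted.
<g data-elev="1000"><path d="M17 332l67 47 12 11 8 10 5 14-1 16-6 16-11 17"/><path d="M463 72l-25-27-20-28"/></g><g data-elev="1200"><path d="M463 192l-66-51-14-12-11-14-11-18-10-22-8-26-8-32"/><path d="M17 92l44 46 15 13 16 11 19 9 20 7 75 19 25 8 24 14 17 19 12 21 8 26 5 30 2 33-1 33-5 30-8 28-11 24"/></g><g data-elev="1400"><path d="M463 401l-9-7-9-3-10 2-8 4-16 19-27 47"/></g>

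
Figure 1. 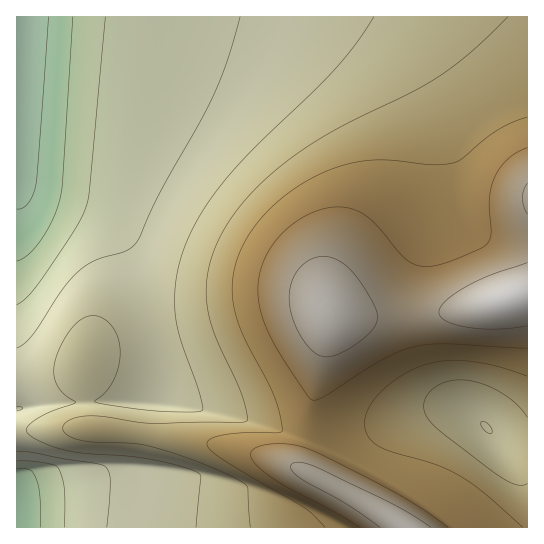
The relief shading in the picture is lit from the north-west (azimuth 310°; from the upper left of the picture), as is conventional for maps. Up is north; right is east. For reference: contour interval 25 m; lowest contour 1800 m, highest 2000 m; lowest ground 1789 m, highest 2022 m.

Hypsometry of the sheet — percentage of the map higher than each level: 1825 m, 95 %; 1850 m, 91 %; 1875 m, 80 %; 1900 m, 63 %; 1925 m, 47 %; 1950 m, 31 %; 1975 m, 16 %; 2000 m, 5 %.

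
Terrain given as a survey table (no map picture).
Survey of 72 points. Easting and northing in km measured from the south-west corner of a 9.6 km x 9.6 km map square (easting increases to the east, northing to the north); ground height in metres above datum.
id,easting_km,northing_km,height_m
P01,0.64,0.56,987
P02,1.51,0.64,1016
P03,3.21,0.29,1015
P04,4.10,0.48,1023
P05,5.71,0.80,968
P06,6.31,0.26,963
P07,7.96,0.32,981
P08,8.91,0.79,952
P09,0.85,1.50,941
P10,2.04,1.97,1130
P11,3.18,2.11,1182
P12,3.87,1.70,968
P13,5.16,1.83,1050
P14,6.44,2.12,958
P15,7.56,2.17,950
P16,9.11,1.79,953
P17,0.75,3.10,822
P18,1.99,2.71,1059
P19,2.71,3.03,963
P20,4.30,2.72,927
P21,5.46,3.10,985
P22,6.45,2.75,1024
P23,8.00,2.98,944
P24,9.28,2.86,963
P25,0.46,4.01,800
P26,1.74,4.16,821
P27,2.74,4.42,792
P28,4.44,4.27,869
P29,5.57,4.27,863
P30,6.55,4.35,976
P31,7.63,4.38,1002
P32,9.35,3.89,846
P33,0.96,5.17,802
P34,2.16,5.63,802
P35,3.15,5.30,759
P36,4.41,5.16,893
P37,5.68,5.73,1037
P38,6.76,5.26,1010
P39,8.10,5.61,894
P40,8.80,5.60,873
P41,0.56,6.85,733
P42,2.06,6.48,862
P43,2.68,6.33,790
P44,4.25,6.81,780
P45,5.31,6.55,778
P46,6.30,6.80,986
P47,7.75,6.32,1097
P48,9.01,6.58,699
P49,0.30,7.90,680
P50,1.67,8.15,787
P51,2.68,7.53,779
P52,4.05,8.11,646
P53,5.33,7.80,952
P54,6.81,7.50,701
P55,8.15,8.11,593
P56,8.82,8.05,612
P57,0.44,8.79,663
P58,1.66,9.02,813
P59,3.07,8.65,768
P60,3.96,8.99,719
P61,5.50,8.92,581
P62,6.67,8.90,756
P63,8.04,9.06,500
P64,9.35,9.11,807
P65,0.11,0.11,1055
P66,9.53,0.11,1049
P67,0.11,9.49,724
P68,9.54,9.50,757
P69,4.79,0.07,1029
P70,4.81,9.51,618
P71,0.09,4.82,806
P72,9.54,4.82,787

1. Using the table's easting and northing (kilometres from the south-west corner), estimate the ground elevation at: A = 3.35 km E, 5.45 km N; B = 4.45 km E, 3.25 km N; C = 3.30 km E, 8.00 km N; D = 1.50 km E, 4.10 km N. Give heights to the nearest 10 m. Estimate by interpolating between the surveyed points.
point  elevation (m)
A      740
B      980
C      690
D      800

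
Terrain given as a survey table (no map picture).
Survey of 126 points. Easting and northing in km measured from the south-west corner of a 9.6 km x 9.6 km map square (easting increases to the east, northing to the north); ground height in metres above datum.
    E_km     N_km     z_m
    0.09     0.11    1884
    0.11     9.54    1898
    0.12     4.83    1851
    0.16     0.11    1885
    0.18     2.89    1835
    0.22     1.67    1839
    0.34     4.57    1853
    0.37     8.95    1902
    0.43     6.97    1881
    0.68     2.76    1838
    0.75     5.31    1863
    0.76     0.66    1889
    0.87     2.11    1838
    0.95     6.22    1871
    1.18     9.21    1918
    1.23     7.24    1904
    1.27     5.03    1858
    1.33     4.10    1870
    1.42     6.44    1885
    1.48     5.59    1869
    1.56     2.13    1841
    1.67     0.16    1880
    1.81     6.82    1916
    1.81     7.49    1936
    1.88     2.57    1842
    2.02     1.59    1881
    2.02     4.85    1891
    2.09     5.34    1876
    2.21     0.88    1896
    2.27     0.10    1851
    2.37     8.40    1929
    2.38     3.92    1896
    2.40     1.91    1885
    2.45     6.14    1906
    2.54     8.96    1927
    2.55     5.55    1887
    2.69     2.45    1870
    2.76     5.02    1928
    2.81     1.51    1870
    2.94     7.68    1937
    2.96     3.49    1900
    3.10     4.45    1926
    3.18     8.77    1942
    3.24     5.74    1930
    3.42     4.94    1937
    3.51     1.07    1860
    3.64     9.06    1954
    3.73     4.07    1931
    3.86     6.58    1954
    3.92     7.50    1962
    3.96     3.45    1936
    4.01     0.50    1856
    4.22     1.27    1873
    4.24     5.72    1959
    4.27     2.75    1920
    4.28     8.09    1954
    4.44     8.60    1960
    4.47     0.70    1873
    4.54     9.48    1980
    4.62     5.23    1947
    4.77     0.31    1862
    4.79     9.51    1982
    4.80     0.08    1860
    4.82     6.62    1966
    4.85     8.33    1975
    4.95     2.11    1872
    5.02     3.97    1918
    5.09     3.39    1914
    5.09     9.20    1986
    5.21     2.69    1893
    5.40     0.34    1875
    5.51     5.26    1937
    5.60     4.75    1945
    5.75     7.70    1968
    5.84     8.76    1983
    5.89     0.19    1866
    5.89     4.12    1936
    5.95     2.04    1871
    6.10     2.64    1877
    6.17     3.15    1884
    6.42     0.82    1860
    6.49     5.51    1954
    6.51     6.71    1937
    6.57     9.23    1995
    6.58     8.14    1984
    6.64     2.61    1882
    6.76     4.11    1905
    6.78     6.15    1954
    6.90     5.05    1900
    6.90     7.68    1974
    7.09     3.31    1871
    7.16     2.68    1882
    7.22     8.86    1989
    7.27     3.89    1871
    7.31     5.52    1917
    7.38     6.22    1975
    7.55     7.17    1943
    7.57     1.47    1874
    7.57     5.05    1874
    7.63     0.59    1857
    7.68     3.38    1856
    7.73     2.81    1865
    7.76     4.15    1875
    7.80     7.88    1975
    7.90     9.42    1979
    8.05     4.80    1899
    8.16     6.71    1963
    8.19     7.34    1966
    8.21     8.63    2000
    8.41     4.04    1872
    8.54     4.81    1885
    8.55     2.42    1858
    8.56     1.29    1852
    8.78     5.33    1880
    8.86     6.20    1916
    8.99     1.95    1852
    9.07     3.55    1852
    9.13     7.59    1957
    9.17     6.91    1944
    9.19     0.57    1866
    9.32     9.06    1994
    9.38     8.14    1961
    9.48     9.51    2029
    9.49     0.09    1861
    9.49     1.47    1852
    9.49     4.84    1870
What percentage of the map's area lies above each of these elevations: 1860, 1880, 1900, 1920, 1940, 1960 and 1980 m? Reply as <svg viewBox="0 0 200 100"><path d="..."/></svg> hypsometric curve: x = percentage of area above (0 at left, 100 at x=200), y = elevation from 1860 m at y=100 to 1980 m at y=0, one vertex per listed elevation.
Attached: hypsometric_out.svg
<svg viewBox="0 0 200 100"><path d="M168 100l-46-17-24-16-14-17-30-17-25-16-15-17"/></svg>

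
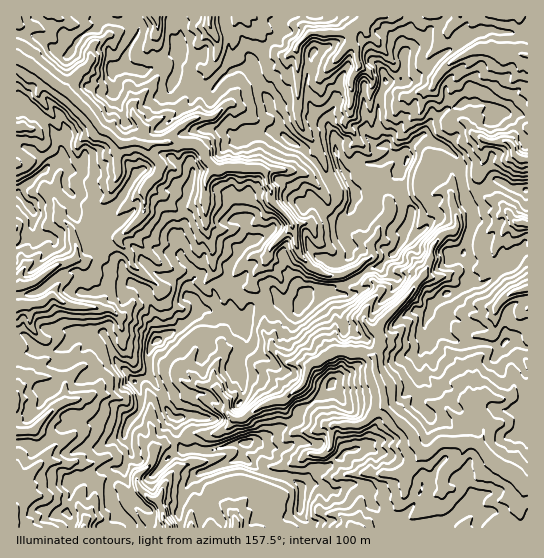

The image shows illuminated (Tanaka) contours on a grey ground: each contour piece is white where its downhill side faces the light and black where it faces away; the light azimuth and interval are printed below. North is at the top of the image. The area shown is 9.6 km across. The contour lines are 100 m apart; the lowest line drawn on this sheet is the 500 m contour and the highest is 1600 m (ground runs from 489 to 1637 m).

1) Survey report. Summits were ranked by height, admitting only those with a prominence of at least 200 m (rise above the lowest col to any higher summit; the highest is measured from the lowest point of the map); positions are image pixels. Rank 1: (157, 341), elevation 1637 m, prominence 1148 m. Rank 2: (407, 159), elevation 1511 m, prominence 268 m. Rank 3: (246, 443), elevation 1456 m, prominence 267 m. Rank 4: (30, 207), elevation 1246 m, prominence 369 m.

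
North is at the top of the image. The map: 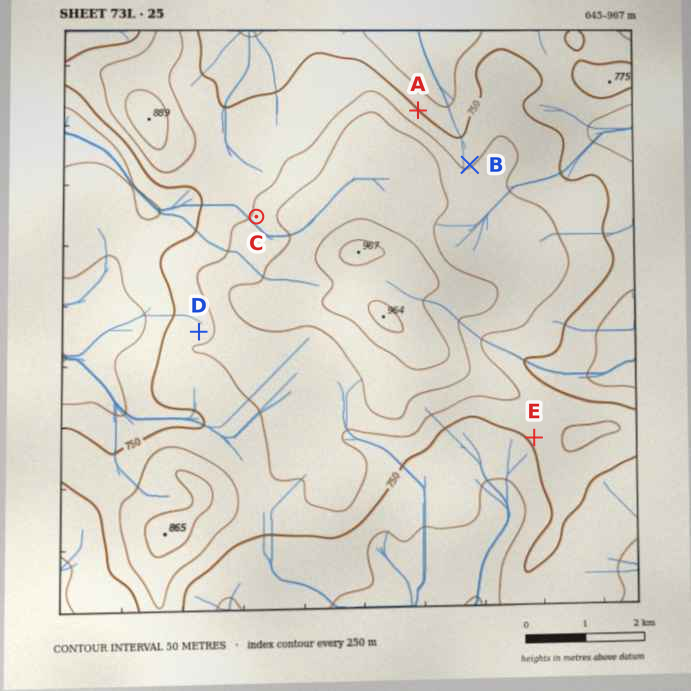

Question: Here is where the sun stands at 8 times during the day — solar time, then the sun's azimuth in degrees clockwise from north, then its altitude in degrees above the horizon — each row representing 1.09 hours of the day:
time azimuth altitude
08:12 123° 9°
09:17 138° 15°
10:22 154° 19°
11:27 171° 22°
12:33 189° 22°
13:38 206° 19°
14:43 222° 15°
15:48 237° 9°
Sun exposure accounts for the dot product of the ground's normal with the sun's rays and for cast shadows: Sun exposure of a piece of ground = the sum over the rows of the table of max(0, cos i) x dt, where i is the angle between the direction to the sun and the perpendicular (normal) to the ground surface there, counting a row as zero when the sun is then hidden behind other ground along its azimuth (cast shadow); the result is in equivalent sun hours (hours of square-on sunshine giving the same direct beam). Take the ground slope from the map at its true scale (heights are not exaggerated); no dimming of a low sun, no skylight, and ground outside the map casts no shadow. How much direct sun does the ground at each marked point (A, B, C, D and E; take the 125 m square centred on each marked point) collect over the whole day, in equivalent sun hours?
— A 1.5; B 2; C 2.3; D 2.1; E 2.9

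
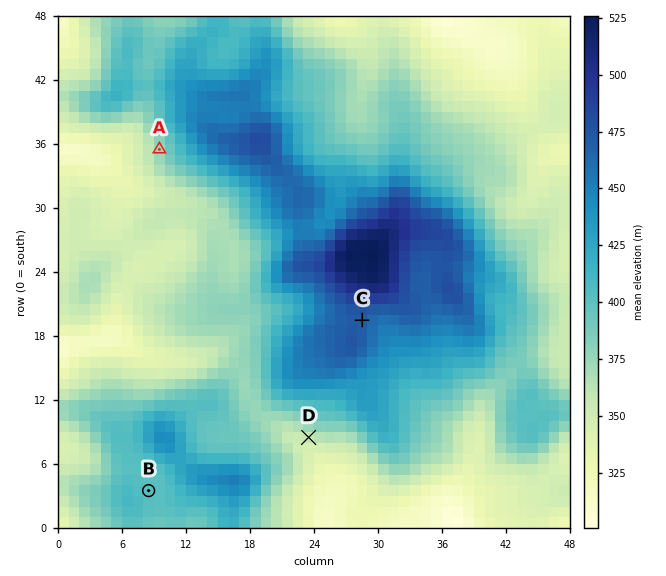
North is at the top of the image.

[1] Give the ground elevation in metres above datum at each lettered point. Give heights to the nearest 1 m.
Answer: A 376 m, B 402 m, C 470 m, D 357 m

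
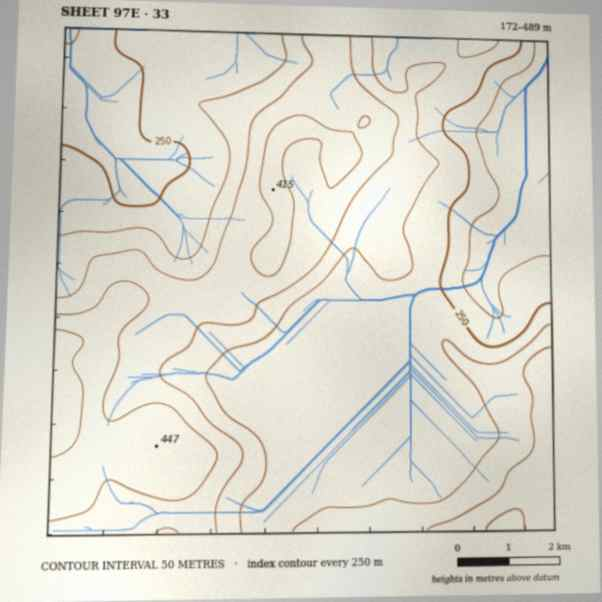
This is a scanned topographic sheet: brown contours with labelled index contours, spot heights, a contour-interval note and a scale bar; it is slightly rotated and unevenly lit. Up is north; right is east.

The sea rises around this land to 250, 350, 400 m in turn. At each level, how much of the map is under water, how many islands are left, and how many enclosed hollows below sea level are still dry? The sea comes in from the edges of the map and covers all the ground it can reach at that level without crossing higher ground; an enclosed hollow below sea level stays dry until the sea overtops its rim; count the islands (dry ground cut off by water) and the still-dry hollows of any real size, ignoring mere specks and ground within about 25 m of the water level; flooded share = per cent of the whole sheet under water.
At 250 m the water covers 16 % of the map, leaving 0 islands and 0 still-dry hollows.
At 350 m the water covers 70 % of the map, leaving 0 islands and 0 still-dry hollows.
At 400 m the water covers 89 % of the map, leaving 0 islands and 0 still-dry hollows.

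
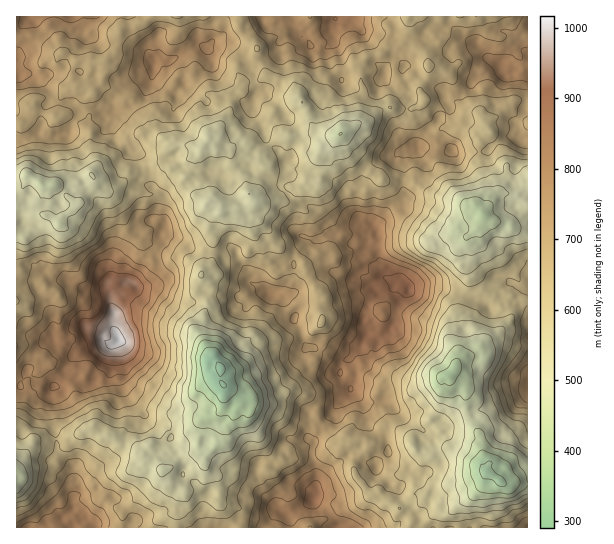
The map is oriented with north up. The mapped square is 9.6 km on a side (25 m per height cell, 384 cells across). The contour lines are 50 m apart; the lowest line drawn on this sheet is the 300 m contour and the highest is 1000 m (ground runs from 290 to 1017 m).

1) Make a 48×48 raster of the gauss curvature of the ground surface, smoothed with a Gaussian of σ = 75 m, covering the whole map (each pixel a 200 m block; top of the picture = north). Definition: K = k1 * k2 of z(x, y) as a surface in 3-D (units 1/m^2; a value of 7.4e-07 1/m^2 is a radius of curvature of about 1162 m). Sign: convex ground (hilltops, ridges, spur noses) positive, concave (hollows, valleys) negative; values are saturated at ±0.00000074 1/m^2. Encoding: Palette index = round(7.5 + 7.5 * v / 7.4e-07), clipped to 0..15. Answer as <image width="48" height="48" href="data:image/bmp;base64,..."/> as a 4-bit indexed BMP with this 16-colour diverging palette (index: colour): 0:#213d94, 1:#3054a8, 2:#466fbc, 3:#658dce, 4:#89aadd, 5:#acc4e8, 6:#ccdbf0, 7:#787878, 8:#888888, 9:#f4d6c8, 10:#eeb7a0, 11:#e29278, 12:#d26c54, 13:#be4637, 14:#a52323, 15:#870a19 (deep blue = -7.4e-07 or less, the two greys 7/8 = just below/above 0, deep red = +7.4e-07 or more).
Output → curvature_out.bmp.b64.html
<image width="48" height="48" href="data:image/bmp;base64,Qk32BAAAAAAAAHYAAAAoAAAAMAAAADAAAAABAAQAAAAAAIAEAAATCwAAEwsAABAAAAAAAAAAlD0hAKhUMAC8b0YAzo1lAN2qiQDoxKwA8NvMAHh4eACIiIgAyNb0AKC37gB4kuIAVGzSADdGvgAjI6UAGQqHANkkqp9wrTeshnYDgodvBLuEdWcWloh4Z4RoeIhqTKR1Z41Za9kHECWZe3hqdWhld3dmZltLRZd7o5t4i9lP91jXdxd3dYh0d6hYnJZqhYhpd3R3R0aJx5Y5i6l2h3l+9s02iIdYt2p4RnimRYtr2Y5WCGeGdYt/9qc1iHhI6T/JfHlXmneGlz9/l2Wnt6+4h0O4O3aZamZhiVc68VrQJxAqOSiWZJ74llZkVXh1Gsd2h22lckeEXLebi85kZ2BIab9wSYW4JpKWZ4VJm3qPV8p0ZPmomGN/SURSSdxWe5RnmIZIFsVlMJeFgIBnqUp0aJeGaIp4ZriHmFec51poWopniKeEpQWEWGdrh3uphUhmR3No9Te4OXcyjFdxZVJH2rR/w3dmd4dliI9G92dJto+Kl7dutahojaZPY4lWR5d3Zr51d2eIhTt5c3J/tZZ6mrhnV7NHiHV9ZpuWaHdzXcZHgwX/2nE6yZeMR5hneIhXj8+kd3uWiHZ0mEfXfmj3Z0F3Zwj81mx3f/amRmnaN2WHaOhUWknWaHe8aWr/+2h2CbaWl5Y2Imh5e8t2iFqVd6aJJqSbqJlpwFZU1pYF+pSYbsqYqJhnt5h3OtNVY3lncVK5V33Y/sentDgnV2eWZYt2tX6PMml2VYf8VkBnRnU18QZGaXf1QZcp9YgDR6ZkQiXFT6l3q3dUh6/Xcmd3iHiHkjiGn2elVUZXTpfDqIiKaM/jADRnhnhz18jW/lb4z5yMhvRTVjuHqt/HJafKd1uhcU63d2RjbZY4hXeKaIZ3Z6t2aXZ3WCrXdVt3W2F0gQhId4MnasZ2BEjRaHeJfLk3qJZYaHWFkjvWZ6lZiGh0Bmz3aKiWZmUY+rpWVpnHVmbHdjr3Vld5qHrWiXd2srdq9neGNqv3hmZXt16XdlqfpleGhniyx4eGV4Vne6zIyotmeHVZdo7JYIp4ZYyZhHdom8OKZHU1jKhV2UVYaFWWY7p3j+p4mGp6FyaMZXN0d6hv2IRn2lWGhnY2ioZ2VnSfNU52WJdpVYmDRYh5xniH9BZWeGZ3df5nRa+Gk0iHNrlIaWZlJoczszp2SWd1cauLd4qHl2aHmJZ4en+Zl3hgz3hzvyOssINWhGVym4iVi4Z4VkdIlWdnu3+A/wGwbyN2/jWWV0u0eLhqhX03afl7Vm1VVHhg79iFtkeoemWEe6lmV2hGKPa8nHk1Z3n3hnY/smeIh4e7dod8h39lWZjoBlh5Z4mFhHtnaFaZYpeGh5ZrmRd1ljd0DxbSdox1qD9CaIx1loZqh4Yoqmz4dpYLlGn4gmZl4LdmqXd2aMdqdoVoWEaWdvlatIcMcfeFhvh6RnhXaIiHgqSIajWldGdo9XZGuJRPs2WpZ3e5eOiXmMm3Qqh6hByWhbj4eXV+h7eM1HdXeahTCtd0xdNea5uRl3Z2tnZ4WGZYh7oxSKXIe/aE9nd6WISDZ3WGdq15dxZmh2S/VY9SuZiAO2eGSmb1R1anZmZZc/9XiHZ3VwZ1dneGu5Q/jqzIhriHpnhoIg=="/>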